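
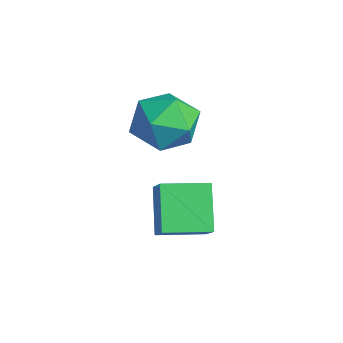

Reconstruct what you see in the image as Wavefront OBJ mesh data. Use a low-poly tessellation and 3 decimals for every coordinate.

v -1.039 -0.922 -0.719
v -0.271 -1.041 0.032
v -0.711 0.361 -0.85
v 0.057 0.241 -0.1
v -0.057 -1.281 -1.78
v 0.711 -1.401 -1.03
v 0.271 0.001 -1.912
v 1.039 -0.118 -1.161
v -0.993 0.121 0.764
v -0.526 -0.127 1.635
v -2.334 -0.713 1.245
v -1.867 -0.961 2.116
v -2.142 0.005 1.943
v -1.313 0.521 1.646
v -1.547 -1.361 1.234
v -0.718 -0.845 0.937
v -0.868 -1.043 1.926
v -1.236 -0.199 2.364
v -1.624 -0.641 0.516
v -1.992 0.203 0.954
f 2 4 1
f 5 2 1
f 1 4 3
f 3 5 1
f 2 8 4
f 6 2 5
f 6 8 2
f 4 8 3
f 7 5 3
f 3 8 7
f 7 6 5
f 8 6 7
f 9 20 14
f 9 14 10
f 9 10 16
f 9 16 19
f 9 19 20
f 10 14 18
f 14 20 13
f 20 19 11
f 19 16 15
f 16 10 17
f 12 18 13
f 12 13 11
f 12 11 15
f 12 15 17
f 12 17 18
f 13 18 14
f 11 13 20
f 15 11 19
f 17 15 16
f 18 17 10



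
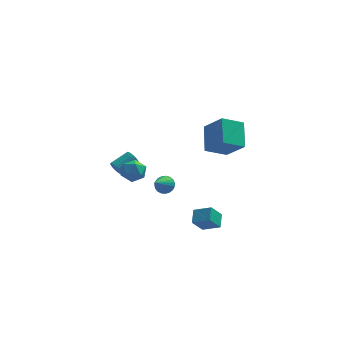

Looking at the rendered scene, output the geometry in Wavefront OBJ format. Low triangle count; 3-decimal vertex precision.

v -3.55 1.219 -0.471
v -2.688 1.24 -0.604
v -3.472 -0.16 -0.176
v -2.61 -0.139 -0.309
v -2.955 0.266 0.383
v -3.003 1.118 0.201
v -3.157 -0.038 -0.981
v -3.205 0.814 -1.163
v -2.445 0.463 -0.918
v -2.32 0.651 -0.075
v -3.84 0.429 -0.705
v -3.715 0.617 0.138
v 1.124 -1.31 2.658
v 2.154 -2.158 3.924
v 1.071 0.214 3.723
v 2.101 -0.634 4.989
v 2.399 -0.786 1.971
v 3.429 -1.634 3.237
v 2.346 0.738 3.036
v 3.376 -0.11 4.302
v -4.193 1.899 -1.138
v -3.897 1.799 -1.554
v -2.892 2.542 -1.018
v -3.187 2.641 -0.602
v -3.999 1.981 -1.614
v -2.994 2.723 -1.078
v -4.135 2.148 -1.591
v -3.129 2.89 -1.055
v -4.28 2.272 -1.49
v -3.275 3.014 -0.954
v -4.411 2.331 -1.328
v -3.405 3.073 -0.792
v -4.503 2.316 -1.133
v -3.498 3.058 -0.597
v -4.542 2.229 -0.939
v -3.537 2.971 -0.403
v -4.521 2.084 -0.78
v -3.515 2.827 -0.244
v -4.443 1.908 -0.682
v -3.437 2.65 -0.146
v -4.321 1.73 -0.663
v -3.316 2.472 -0.127
v -4.178 1.581 -0.727
v -3.172 2.323 -0.19
v -4.037 1.487 -0.861
v -3.031 2.23 -0.325
v -3.923 1.465 -1.043
v -2.917 2.207 -0.507
v -3.856 1.517 -1.242
v -2.85 2.259 -0.706
v -3.847 1.635 -1.423
v -2.841 2.378 -0.887
v 1.467 -1.28 -3.441
v 1.547 -0.379 -2.95
v 0.409 -0.911 -3.948
v 0.488 -0.01 -3.456
v 2.092 -0.81 -4.404
v 2.171 0.091 -3.912
v 1.033 -0.441 -4.91
v 1.113 0.46 -4.419
v -1.233 0.522 -1.596
v -0.917 0.793 -1.084
v -1.807 -0.602 -0.644
v -1.158 0.923 -1.077
v -1.413 0.983 -1.159
v -1.637 0.964 -1.317
v -1.79 0.868 -1.523
v -1.848 0.712 -1.742
v -1.799 0.523 -1.935
v -1.652 0.334 -2.07
v -1.433 0.178 -2.122
v -1.179 0.081 -2.084
v -0.935 0.06 -1.961
v -0.742 0.119 -1.775
v -0.634 0.248 -1.558
v -0.629 0.424 -1.347
v -0.729 0.617 -1.18
f 1 12 6
f 1 6 2
f 1 2 8
f 1 8 11
f 1 11 12
f 2 6 10
f 6 12 5
f 12 11 3
f 11 8 7
f 8 2 9
f 4 10 5
f 4 5 3
f 4 3 7
f 4 7 9
f 4 9 10
f 5 10 6
f 3 5 12
f 7 3 11
f 9 7 8
f 10 9 2
f 14 16 13
f 17 14 13
f 13 16 15
f 15 17 13
f 14 20 16
f 18 14 17
f 18 20 14
f 16 20 15
f 19 17 15
f 15 20 19
f 19 18 17
f 20 18 19
f 22 21 25
f 22 25 23
f 23 25 26
f 23 26 24
f 25 21 27
f 25 27 26
f 26 27 28
f 26 28 24
f 27 21 29
f 27 29 28
f 28 29 30
f 28 30 24
f 29 21 31
f 29 31 30
f 30 31 32
f 30 32 24
f 31 21 33
f 31 33 32
f 32 33 34
f 32 34 24
f 33 21 35
f 33 35 34
f 34 35 36
f 34 36 24
f 35 21 37
f 35 37 36
f 36 37 38
f 36 38 24
f 37 21 39
f 37 39 38
f 38 39 40
f 38 40 24
f 39 21 41
f 39 41 40
f 40 41 42
f 40 42 24
f 41 21 43
f 41 43 42
f 42 43 44
f 42 44 24
f 43 21 45
f 43 45 44
f 44 45 46
f 44 46 24
f 45 21 47
f 45 47 46
f 46 47 48
f 46 48 24
f 47 21 49
f 47 49 48
f 48 49 50
f 48 50 24
f 49 21 51
f 49 51 50
f 50 51 52
f 50 52 24
f 51 21 22
f 51 22 52
f 52 22 23
f 52 23 24
f 54 56 53
f 57 54 53
f 53 56 55
f 55 57 53
f 54 60 56
f 58 54 57
f 58 60 54
f 56 60 55
f 59 57 55
f 55 60 59
f 59 58 57
f 60 58 59
f 62 61 64
f 62 64 63
f 64 61 65
f 64 65 63
f 65 61 66
f 65 66 63
f 66 61 67
f 66 67 63
f 67 61 68
f 67 68 63
f 68 61 69
f 68 69 63
f 69 61 70
f 69 70 63
f 70 61 71
f 70 71 63
f 71 61 72
f 71 72 63
f 72 61 73
f 72 73 63
f 73 61 74
f 73 74 63
f 74 61 75
f 74 75 63
f 75 61 76
f 75 76 63
f 76 61 77
f 76 77 63
f 77 61 62
f 77 62 63



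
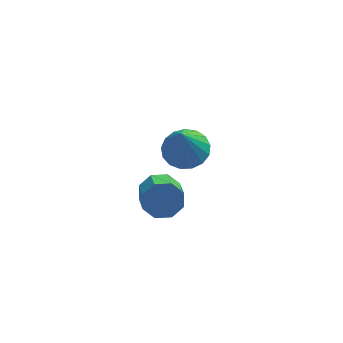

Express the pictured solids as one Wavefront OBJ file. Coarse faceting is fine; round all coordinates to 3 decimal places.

v 1.381 -2.629 -2.592
v 1.708 -2.987 -3.338
v 1.807 -4.029 -2.794
v 1.479 -3.671 -2.048
v 2.195 -2.731 -2.936
v 2.294 -3.774 -2.392
v 2.205 -2.415 -2.332
v 2.304 -3.458 -1.789
v 1.732 -2.225 -1.881
v 1.83 -3.267 -1.337
v 1.053 -2.271 -1.846
v 1.152 -3.313 -1.302
v 0.566 -2.526 -2.248
v 0.665 -3.569 -1.704
v 0.556 -2.842 -2.851
v 0.655 -3.885 -2.308
v 1.03 -3.033 -3.303
v 1.128 -4.075 -2.759
v 2.688 1.82 -4.608
v 3.736 1.862 -4.456
v 2.432 1.04 -2.632
v 3.572 2.316 -4.298
v 3.206 2.656 -4.211
v 2.721 2.804 -4.215
v 2.228 2.727 -4.309
v 1.841 2.443 -4.472
v 1.647 2.016 -4.665
v 1.693 1.544 -4.846
v 1.966 1.135 -4.972
v 2.404 0.884 -5.015
v 2.908 0.847 -4.964
v 3.361 1.033 -4.832
v 3.66 1.399 -4.649
f 2 1 5
f 2 5 3
f 3 5 6
f 3 6 4
f 5 1 7
f 5 7 6
f 6 7 8
f 6 8 4
f 7 1 9
f 7 9 8
f 8 9 10
f 8 10 4
f 9 1 11
f 9 11 10
f 10 11 12
f 10 12 4
f 11 1 13
f 11 13 12
f 12 13 14
f 12 14 4
f 13 1 15
f 13 15 14
f 14 15 16
f 14 16 4
f 15 1 17
f 15 17 16
f 16 17 18
f 16 18 4
f 17 1 2
f 17 2 18
f 18 2 3
f 18 3 4
f 20 19 22
f 20 22 21
f 22 19 23
f 22 23 21
f 23 19 24
f 23 24 21
f 24 19 25
f 24 25 21
f 25 19 26
f 25 26 21
f 26 19 27
f 26 27 21
f 27 19 28
f 27 28 21
f 28 19 29
f 28 29 21
f 29 19 30
f 29 30 21
f 30 19 31
f 30 31 21
f 31 19 32
f 31 32 21
f 32 19 33
f 32 33 21
f 33 19 20
f 33 20 21



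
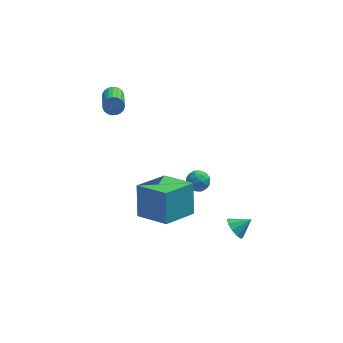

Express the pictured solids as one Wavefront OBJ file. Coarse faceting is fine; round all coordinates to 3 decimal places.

v -1.986 -3.878 0.057
v -1.964 -2.998 1.741
v -0.513 -2.597 -0.632
v -0.49 -1.718 1.052
v -0.61 -5.122 0.688
v -0.587 -4.243 2.372
v 0.864 -3.842 -0.001
v 0.886 -2.962 1.683
v -2.866 3.276 2.956
v -2.518 3.065 2.542
v -2.547 1.354 3.39
v -2.894 1.564 3.804
v -2.359 3.143 2.706
v -2.388 1.432 3.554
v -2.288 3.245 2.913
v -2.317 1.533 3.761
v -2.317 3.351 3.127
v -2.345 1.64 3.975
v -2.44 3.445 3.312
v -2.469 1.734 4.16
v -2.638 3.509 3.435
v -2.666 1.798 4.283
v -2.874 3.533 3.476
v -2.903 1.822 4.324
v -3.109 3.513 3.426
v -3.138 1.801 4.274
v -3.302 3.451 3.295
v -3.331 1.74 4.143
v -3.42 3.359 3.106
v -3.448 1.648 3.954
v -3.441 3.253 2.89
v -3.47 1.541 3.738
v -3.364 3.15 2.686
v -3.392 1.439 3.534
v -3.2 3.07 2.529
v -3.228 1.358 3.377
v -2.978 3.024 2.445
v -3.007 1.313 3.293
v -2.737 3.023 2.45
v -2.766 1.312 3.298
v 1.73 1.194 -2.215
v 2.075 0.613 -2.413
v 0.805 0.567 -1.987
v 1.15 -0.014 -2.185
v 1.337 0.322 -1.595
v 1.908 0.709 -1.736
v 0.972 0.471 -2.664
v 1.543 0.858 -2.805
v 1.606 0.166 -2.691
v 1.832 0.074 -2.03
v 1.048 1.106 -2.37
v 1.274 1.014 -1.709
v 1.983 0.958 -2.334
v 0.897 0.222 -2.066
v 1.006 0.419 -1.719
v 1.209 0.077 -1.836
v 1.885 1.015 -1.936
v 2.088 0.673 -2.052
v 1.654 0.502 -1.571
v 0.792 0.507 -2.348
v 0.995 0.165 -2.464
v 1.671 1.103 -2.564
v 1.874 0.761 -2.681
v 1.226 0.678 -2.829
v 1.911 0.354 -2.614
v 1.368 -0.014 -2.48
v 1.263 0.271 -2.762
v 1.598 0.498 -2.845
v 2.043 0.3 -2.226
v 1.5 -0.068 -2.092
v 1.61 0.129 -1.745
v 1.945 0.357 -1.827
v 1.768 0.037 -2.389
v 1.38 1.248 -2.308
v 0.837 0.88 -2.174
v 0.935 0.823 -2.573
v 1.27 1.051 -2.655
v 1.512 1.194 -1.92
v 0.969 0.826 -1.786
v 1.282 0.682 -1.555
v 1.617 0.909 -1.638
v 1.112 1.143 -2.011
v 2.962 -3.867 -1.523
v 3.345 -4.174 -2.008
v 3.818 -3.693 -0.957
v 3.322 -3.758 -2.101
v 3.162 -3.384 -1.973
v 2.925 -3.194 -1.673
v 2.703 -3.262 -1.316
v 2.579 -3.56 -1.037
v 2.602 -3.975 -0.944
v 2.762 -4.349 -1.072
v 2.999 -4.539 -1.372
v 3.221 -4.472 -1.729
f 2 4 1
f 5 2 1
f 1 4 3
f 3 5 1
f 2 8 4
f 6 2 5
f 6 8 2
f 4 8 3
f 7 5 3
f 3 8 7
f 7 6 5
f 8 6 7
f 10 9 13
f 10 13 11
f 11 13 14
f 11 14 12
f 13 9 15
f 13 15 14
f 14 15 16
f 14 16 12
f 15 9 17
f 15 17 16
f 16 17 18
f 16 18 12
f 17 9 19
f 17 19 18
f 18 19 20
f 18 20 12
f 19 9 21
f 19 21 20
f 20 21 22
f 20 22 12
f 21 9 23
f 21 23 22
f 22 23 24
f 22 24 12
f 23 9 25
f 23 25 24
f 24 25 26
f 24 26 12
f 25 9 27
f 25 27 26
f 26 27 28
f 26 28 12
f 27 9 29
f 27 29 28
f 28 29 30
f 28 30 12
f 29 9 31
f 29 31 30
f 30 31 32
f 30 32 12
f 31 9 33
f 31 33 32
f 32 33 34
f 32 34 12
f 33 9 35
f 33 35 34
f 34 35 36
f 34 36 12
f 35 9 37
f 35 37 36
f 36 37 38
f 36 38 12
f 37 9 39
f 37 39 38
f 38 39 40
f 38 40 12
f 39 9 10
f 39 10 40
f 40 10 11
f 40 11 12
f 41 78 57
f 78 52 81
f 57 81 46
f 78 81 57
f 41 57 53
f 57 46 58
f 53 58 42
f 57 58 53
f 41 53 62
f 53 42 63
f 62 63 48
f 53 63 62
f 41 62 74
f 62 48 77
f 74 77 51
f 62 77 74
f 41 74 78
f 74 51 82
f 78 82 52
f 74 82 78
f 42 58 69
f 58 46 72
f 69 72 50
f 58 72 69
f 46 81 59
f 81 52 80
f 59 80 45
f 81 80 59
f 52 82 79
f 82 51 75
f 79 75 43
f 82 75 79
f 51 77 76
f 77 48 64
f 76 64 47
f 77 64 76
f 48 63 68
f 63 42 65
f 68 65 49
f 63 65 68
f 44 70 56
f 70 50 71
f 56 71 45
f 70 71 56
f 44 56 54
f 56 45 55
f 54 55 43
f 56 55 54
f 44 54 61
f 54 43 60
f 61 60 47
f 54 60 61
f 44 61 66
f 61 47 67
f 66 67 49
f 61 67 66
f 44 66 70
f 66 49 73
f 70 73 50
f 66 73 70
f 45 71 59
f 71 50 72
f 59 72 46
f 71 72 59
f 43 55 79
f 55 45 80
f 79 80 52
f 55 80 79
f 47 60 76
f 60 43 75
f 76 75 51
f 60 75 76
f 49 67 68
f 67 47 64
f 68 64 48
f 67 64 68
f 50 73 69
f 73 49 65
f 69 65 42
f 73 65 69
f 84 83 86
f 84 86 85
f 86 83 87
f 86 87 85
f 87 83 88
f 87 88 85
f 88 83 89
f 88 89 85
f 89 83 90
f 89 90 85
f 90 83 91
f 90 91 85
f 91 83 92
f 91 92 85
f 92 83 93
f 92 93 85
f 93 83 94
f 93 94 85
f 94 83 84
f 94 84 85



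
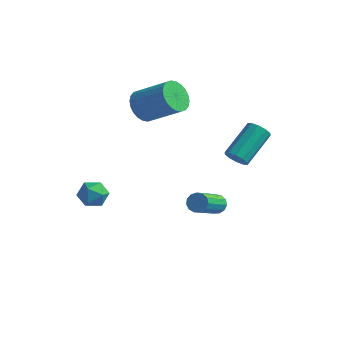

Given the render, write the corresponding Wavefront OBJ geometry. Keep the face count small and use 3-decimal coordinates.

v 2.476 -0.447 0.712
v 2.982 -0.71 1.003
v 3.21 1.005 2.158
v 2.704 1.267 1.868
v 3.112 -0.514 0.685
v 3.34 1.201 1.84
v 2.999 -0.292 0.378
v 3.227 1.423 1.533
v 2.686 -0.129 0.199
v 2.914 1.586 1.354
v 2.293 -0.088 0.215
v 2.521 1.627 1.37
v 1.97 -0.185 0.422
v 2.198 1.53 1.577
v 1.84 -0.381 0.74
v 2.068 1.334 1.895
v 1.953 -0.603 1.047
v 2.181 1.112 2.202
v 2.266 -0.766 1.226
v 2.494 0.949 2.381
v 2.659 -0.807 1.21
v 2.887 0.908 2.365
v -3.741 1.24 1.342
v -3.201 1.224 0.536
v -1.439 1.443 1.713
v -1.979 1.46 2.518
v -3.27 1.594 0.571
v -1.508 1.813 1.747
v -3.411 1.911 0.723
v -1.649 2.13 1.9
v -3.602 2.125 0.969
v -1.841 2.345 2.146
v -3.815 2.205 1.272
v -2.053 2.424 2.449
v -4.016 2.138 1.586
v -2.254 2.357 2.762
v -4.175 1.934 1.862
v -2.413 2.154 3.039
v -4.268 1.625 2.059
v -2.506 1.844 3.236
v -4.281 1.257 2.147
v -2.519 1.476 3.324
v -4.212 0.887 2.113
v -2.45 1.106 3.289
v -4.071 0.57 1.96
v -2.309 0.789 3.137
v -3.879 0.355 1.714
v -2.118 0.575 2.891
v -3.667 0.276 1.411
v -1.905 0.495 2.588
v -3.466 0.343 1.098
v -1.704 0.562 2.274
v -3.307 0.546 0.821
v -1.545 0.766 1.998
v -3.214 0.856 0.624
v -1.452 1.075 1.801
v 0.551 1.035 -4.088
v 0.9 0.781 -4.476
v 0.937 -1.028 -3.26
v 0.589 -0.775 -2.872
v 1.095 0.93 -4.26
v 1.133 -0.879 -3.045
v 1.118 1.112 -3.99
v 1.155 -0.697 -2.774
v 0.96 1.27 -3.751
v 0.998 -0.539 -2.535
v 0.673 1.353 -3.619
v 0.711 -0.456 -2.403
v 0.347 1.334 -3.635
v 0.385 -0.475 -2.419
v 0.086 1.221 -3.796
v 0.124 -0.588 -2.58
v -0.027 1.049 -4.049
v 0.01 -0.76 -2.833
v 0.043 0.872 -4.315
v 0.08 -0.937 -3.099
v 0.274 0.746 -4.508
v 0.312 -1.063 -3.292
v 0.594 0.712 -4.568
v 0.631 -1.097 -3.353
v -3.662 -2.862 -1.99
v -3.217 -3.243 -1.4
v -3.623 -3.977 -2.74
v -3.178 -4.358 -2.15
v -3.975 -4.169 -2.013
v -4 -3.48 -1.549
v -2.84 -3.74 -2.591
v -2.865 -3.051 -2.127
v -2.71 -3.786 -1.772
v -3.411 -4.051 -1.414
v -3.429 -3.169 -2.726
v -4.13 -3.434 -2.368
f 2 1 5
f 2 5 3
f 3 5 6
f 3 6 4
f 5 1 7
f 5 7 6
f 6 7 8
f 6 8 4
f 7 1 9
f 7 9 8
f 8 9 10
f 8 10 4
f 9 1 11
f 9 11 10
f 10 11 12
f 10 12 4
f 11 1 13
f 11 13 12
f 12 13 14
f 12 14 4
f 13 1 15
f 13 15 14
f 14 15 16
f 14 16 4
f 15 1 17
f 15 17 16
f 16 17 18
f 16 18 4
f 17 1 19
f 17 19 18
f 18 19 20
f 18 20 4
f 19 1 21
f 19 21 20
f 20 21 22
f 20 22 4
f 21 1 2
f 21 2 22
f 22 2 3
f 22 3 4
f 24 23 27
f 24 27 25
f 25 27 28
f 25 28 26
f 27 23 29
f 27 29 28
f 28 29 30
f 28 30 26
f 29 23 31
f 29 31 30
f 30 31 32
f 30 32 26
f 31 23 33
f 31 33 32
f 32 33 34
f 32 34 26
f 33 23 35
f 33 35 34
f 34 35 36
f 34 36 26
f 35 23 37
f 35 37 36
f 36 37 38
f 36 38 26
f 37 23 39
f 37 39 38
f 38 39 40
f 38 40 26
f 39 23 41
f 39 41 40
f 40 41 42
f 40 42 26
f 41 23 43
f 41 43 42
f 42 43 44
f 42 44 26
f 43 23 45
f 43 45 44
f 44 45 46
f 44 46 26
f 45 23 47
f 45 47 46
f 46 47 48
f 46 48 26
f 47 23 49
f 47 49 48
f 48 49 50
f 48 50 26
f 49 23 51
f 49 51 50
f 50 51 52
f 50 52 26
f 51 23 53
f 51 53 52
f 52 53 54
f 52 54 26
f 53 23 55
f 53 55 54
f 54 55 56
f 54 56 26
f 55 23 24
f 55 24 56
f 56 24 25
f 56 25 26
f 58 57 61
f 58 61 59
f 59 61 62
f 59 62 60
f 61 57 63
f 61 63 62
f 62 63 64
f 62 64 60
f 63 57 65
f 63 65 64
f 64 65 66
f 64 66 60
f 65 57 67
f 65 67 66
f 66 67 68
f 66 68 60
f 67 57 69
f 67 69 68
f 68 69 70
f 68 70 60
f 69 57 71
f 69 71 70
f 70 71 72
f 70 72 60
f 71 57 73
f 71 73 72
f 72 73 74
f 72 74 60
f 73 57 75
f 73 75 74
f 74 75 76
f 74 76 60
f 75 57 77
f 75 77 76
f 76 77 78
f 76 78 60
f 77 57 79
f 77 79 78
f 78 79 80
f 78 80 60
f 79 57 58
f 79 58 80
f 80 58 59
f 80 59 60
f 81 92 86
f 81 86 82
f 81 82 88
f 81 88 91
f 81 91 92
f 82 86 90
f 86 92 85
f 92 91 83
f 91 88 87
f 88 82 89
f 84 90 85
f 84 85 83
f 84 83 87
f 84 87 89
f 84 89 90
f 85 90 86
f 83 85 92
f 87 83 91
f 89 87 88
f 90 89 82



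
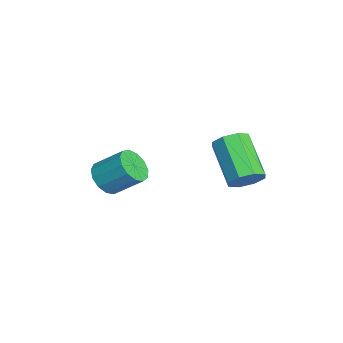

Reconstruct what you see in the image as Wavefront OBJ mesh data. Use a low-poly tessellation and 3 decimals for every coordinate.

v 3.955 2.344 -1.295
v 4.349 2.055 -0.881
v 3.019 1.688 0.129
v 2.625 1.976 -0.285
v 4.291 2.532 -0.784
v 2.961 2.165 0.226
v 4.037 2.898 -0.986
v 2.707 2.531 0.024
v 3.734 2.94 -1.369
v 2.404 2.573 -0.359
v 3.561 2.632 -1.709
v 2.231 2.265 -0.699
v 3.619 2.155 -1.806
v 2.289 1.788 -0.796
v 3.873 1.789 -1.604
v 2.543 1.422 -0.594
v 4.176 1.747 -1.221
v 2.846 1.38 -0.211
v 1.036 -1.861 -2.879
v 1.676 -2.118 -2.844
v 2.003 -1.196 -2.066
v 1.364 -0.939 -2.101
v 1.675 -1.867 -3.141
v 2.002 -0.945 -2.363
v 1.471 -1.614 -3.355
v 1.798 -0.692 -2.577
v 1.129 -1.44 -3.417
v 1.457 -0.518 -2.639
v 0.758 -1.399 -3.309
v 1.085 -0.477 -2.531
v 0.475 -1.505 -3.065
v 0.803 -0.583 -2.287
v 0.37 -1.724 -2.761
v 0.698 -0.802 -1.983
v 0.477 -1.987 -2.495
v 0.805 -1.065 -1.717
v 0.761 -2.209 -2.351
v 1.089 -1.287 -1.573
v 1.133 -2.321 -2.374
v 1.46 -1.399 -1.596
v 1.474 -2.287 -2.558
v 1.801 -1.365 -1.78
f 2 1 5
f 2 5 3
f 3 5 6
f 3 6 4
f 5 1 7
f 5 7 6
f 6 7 8
f 6 8 4
f 7 1 9
f 7 9 8
f 8 9 10
f 8 10 4
f 9 1 11
f 9 11 10
f 10 11 12
f 10 12 4
f 11 1 13
f 11 13 12
f 12 13 14
f 12 14 4
f 13 1 15
f 13 15 14
f 14 15 16
f 14 16 4
f 15 1 17
f 15 17 16
f 16 17 18
f 16 18 4
f 17 1 2
f 17 2 18
f 18 2 3
f 18 3 4
f 20 19 23
f 20 23 21
f 21 23 24
f 21 24 22
f 23 19 25
f 23 25 24
f 24 25 26
f 24 26 22
f 25 19 27
f 25 27 26
f 26 27 28
f 26 28 22
f 27 19 29
f 27 29 28
f 28 29 30
f 28 30 22
f 29 19 31
f 29 31 30
f 30 31 32
f 30 32 22
f 31 19 33
f 31 33 32
f 32 33 34
f 32 34 22
f 33 19 35
f 33 35 34
f 34 35 36
f 34 36 22
f 35 19 37
f 35 37 36
f 36 37 38
f 36 38 22
f 37 19 39
f 37 39 38
f 38 39 40
f 38 40 22
f 39 19 41
f 39 41 40
f 40 41 42
f 40 42 22
f 41 19 20
f 41 20 42
f 42 20 21
f 42 21 22



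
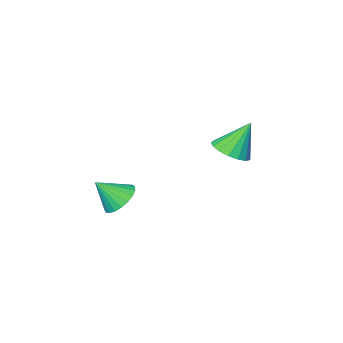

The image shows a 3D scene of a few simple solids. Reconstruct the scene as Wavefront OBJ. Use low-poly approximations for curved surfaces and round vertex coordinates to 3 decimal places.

v -3.499 0.022 -0.902
v -2.554 0.397 -0.483
v -4.441 0.358 0.922
v -2.783 0.828 -0.681
v -3.177 1.073 -0.929
v -3.644 1.078 -1.172
v -4.078 0.841 -1.352
v -4.38 0.416 -1.43
v -4.479 -0.099 -1.386
v -4.354 -0.586 -1.232
v -4.033 -0.934 -1.002
v -3.59 -1.064 -0.749
v -3.126 -0.944 -0.531
v -2.747 -0.603 -0.398
v -2.54 -0.119 -0.381
v 2.546 -0.476 -2.618
v 3.332 -0.483 -3.298
v 3.574 -1.024 -1.422
v 3.357 -0.083 -3.136
v 3.242 0.25 -2.884
v 3.006 0.456 -2.586
v 2.691 0.502 -2.294
v 2.35 0.379 -2.057
v 2.044 0.107 -1.918
v 1.824 -0.264 -1.899
v 1.729 -0.673 -2.005
v 1.775 -1.047 -2.217
v 1.954 -1.323 -2.498
v 2.236 -1.452 -2.799
v 2.571 -1.412 -3.07
v 2.902 -1.21 -3.262
v 3.171 -0.882 -3.343
f 2 1 4
f 2 4 3
f 4 1 5
f 4 5 3
f 5 1 6
f 5 6 3
f 6 1 7
f 6 7 3
f 7 1 8
f 7 8 3
f 8 1 9
f 8 9 3
f 9 1 10
f 9 10 3
f 10 1 11
f 10 11 3
f 11 1 12
f 11 12 3
f 12 1 13
f 12 13 3
f 13 1 14
f 13 14 3
f 14 1 15
f 14 15 3
f 15 1 2
f 15 2 3
f 17 16 19
f 17 19 18
f 19 16 20
f 19 20 18
f 20 16 21
f 20 21 18
f 21 16 22
f 21 22 18
f 22 16 23
f 22 23 18
f 23 16 24
f 23 24 18
f 24 16 25
f 24 25 18
f 25 16 26
f 25 26 18
f 26 16 27
f 26 27 18
f 27 16 28
f 27 28 18
f 28 16 29
f 28 29 18
f 29 16 30
f 29 30 18
f 30 16 31
f 30 31 18
f 31 16 32
f 31 32 18
f 32 16 17
f 32 17 18



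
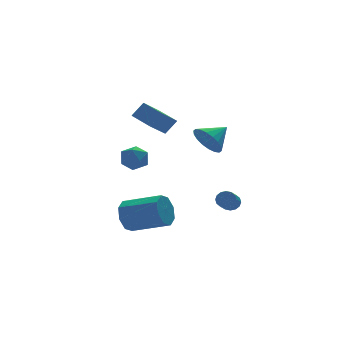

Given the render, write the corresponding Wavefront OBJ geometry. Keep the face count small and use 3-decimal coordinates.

v -0.05 -2.376 2.76
v 0.391 -2.705 2.048
v 1.09 -2.144 3.36
v 0.358 -2.316 1.96
v 0.245 -1.938 2.031
v 0.073 -1.647 2.245
v -0.124 -1.501 2.562
v -0.306 -1.527 2.918
v -0.437 -1.722 3.242
v -0.492 -2.046 3.471
v -0.459 -2.436 3.559
v -0.346 -2.813 3.489
v -0.173 -3.104 3.274
v 0.023 -3.251 2.957
v 0.205 -3.224 2.601
v 0.336 -3.029 2.277
v 3.376 1.581 -3.407
v 3.704 1.626 -2.993
v 3.073 0.964 -2.42
v 2.744 0.919 -2.833
v 3.522 1.828 -2.961
v 2.89 1.166 -2.388
v 3.3 1.964 -3.048
v 2.668 1.302 -2.475
v 3.099 1.997 -3.231
v 2.467 1.335 -2.658
v 2.972 1.919 -3.462
v 2.34 1.257 -2.888
v 2.953 1.751 -3.677
v 2.321 1.089 -3.104
v 3.047 1.536 -3.82
v 2.416 0.874 -3.247
v 3.23 1.334 -3.852
v 2.598 0.672 -3.279
v 3.452 1.198 -3.765
v 2.82 0.536 -3.192
v 3.653 1.165 -3.582
v 3.021 0.503 -3.009
v 3.78 1.243 -3.352
v 3.148 0.581 -2.778
v 3.799 1.411 -3.136
v 3.167 0.749 -2.563
v -1.159 1.331 2.632
v -0.544 1.293 3.381
v -1.563 2.493 3.021
v -0.948 2.455 3.77
v 0.008 2.045 1.71
v 0.623 2.007 2.459
v -0.396 3.207 2.099
v 0.219 3.169 2.848
v -3.249 -0.495 -2.187
v -2.705 -0.316 -2.907
v -1.387 -1.686 -2.253
v -1.931 -1.865 -1.533
v -2.559 0.09 -2.352
v -1.241 -1.279 -1.697
v -2.817 0.154 -1.699
v -1.499 -1.216 -1.045
v -3.328 -0.163 -1.333
v -2.01 -1.532 -0.678
v -3.793 -0.674 -1.467
v -2.475 -2.044 -0.813
v -3.939 -1.081 -2.023
v -2.621 -2.45 -1.368
v -3.681 -1.144 -2.675
v -2.363 -2.514 -2.021
v -3.17 -0.828 -3.042
v -1.852 -2.197 -2.387
v -0.44 4.363 0.129
v 0.012 4.244 -0.545
v -1.452 3.716 -0.435
v -1 3.597 -1.109
v -0.808 3.209 -0.412
v -0.183 3.609 -0.064
v -1.257 4.351 -0.916
v -0.632 4.751 -0.568
v -0.493 4.236 -1.191
v -0.215 3.53 -0.879
v -1.225 4.43 -0.101
v -0.947 3.724 0.211
f 2 1 4
f 2 4 3
f 4 1 5
f 4 5 3
f 5 1 6
f 5 6 3
f 6 1 7
f 6 7 3
f 7 1 8
f 7 8 3
f 8 1 9
f 8 9 3
f 9 1 10
f 9 10 3
f 10 1 11
f 10 11 3
f 11 1 12
f 11 12 3
f 12 1 13
f 12 13 3
f 13 1 14
f 13 14 3
f 14 1 15
f 14 15 3
f 15 1 16
f 15 16 3
f 16 1 2
f 16 2 3
f 18 17 21
f 18 21 19
f 19 21 22
f 19 22 20
f 21 17 23
f 21 23 22
f 22 23 24
f 22 24 20
f 23 17 25
f 23 25 24
f 24 25 26
f 24 26 20
f 25 17 27
f 25 27 26
f 26 27 28
f 26 28 20
f 27 17 29
f 27 29 28
f 28 29 30
f 28 30 20
f 29 17 31
f 29 31 30
f 30 31 32
f 30 32 20
f 31 17 33
f 31 33 32
f 32 33 34
f 32 34 20
f 33 17 35
f 33 35 34
f 34 35 36
f 34 36 20
f 35 17 37
f 35 37 36
f 36 37 38
f 36 38 20
f 37 17 39
f 37 39 38
f 38 39 40
f 38 40 20
f 39 17 41
f 39 41 40
f 40 41 42
f 40 42 20
f 41 17 18
f 41 18 42
f 42 18 19
f 42 19 20
f 44 46 43
f 47 44 43
f 43 46 45
f 45 47 43
f 44 50 46
f 48 44 47
f 48 50 44
f 46 50 45
f 49 47 45
f 45 50 49
f 49 48 47
f 50 48 49
f 52 51 55
f 52 55 53
f 53 55 56
f 53 56 54
f 55 51 57
f 55 57 56
f 56 57 58
f 56 58 54
f 57 51 59
f 57 59 58
f 58 59 60
f 58 60 54
f 59 51 61
f 59 61 60
f 60 61 62
f 60 62 54
f 61 51 63
f 61 63 62
f 62 63 64
f 62 64 54
f 63 51 65
f 63 65 64
f 64 65 66
f 64 66 54
f 65 51 67
f 65 67 66
f 66 67 68
f 66 68 54
f 67 51 52
f 67 52 68
f 68 52 53
f 68 53 54
f 69 80 74
f 69 74 70
f 69 70 76
f 69 76 79
f 69 79 80
f 70 74 78
f 74 80 73
f 80 79 71
f 79 76 75
f 76 70 77
f 72 78 73
f 72 73 71
f 72 71 75
f 72 75 77
f 72 77 78
f 73 78 74
f 71 73 80
f 75 71 79
f 77 75 76
f 78 77 70



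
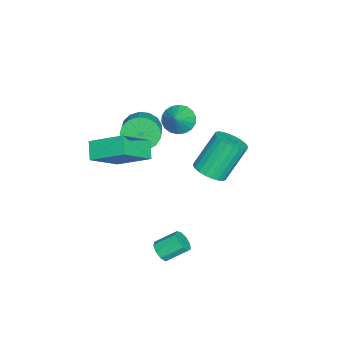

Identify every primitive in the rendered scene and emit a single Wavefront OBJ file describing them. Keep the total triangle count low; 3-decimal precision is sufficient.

v 2.891 -2.544 3.949
v 3.075 -0.869 4.868
v 1.483 -1.685 2.665
v 1.667 -0.01 3.584
v 3.653 -2.27 3.296
v 3.837 -0.595 4.215
v 2.245 -1.411 2.012
v 2.429 0.264 2.931
v -2.634 0.201 1.718
v -2.102 -0.074 1.115
v -1.646 0.259 2.562
v -2.09 0.302 1.074
v -2.185 0.658 1.16
v -2.369 0.923 1.357
v -2.606 1.045 1.626
v -2.848 1 1.913
v -3.048 0.796 2.162
v -3.166 0.475 2.322
v -3.178 0.099 2.363
v -3.083 -0.257 2.277
v -2.899 -0.522 2.079
v -2.662 -0.644 1.811
v -2.42 -0.599 1.524
v -2.22 -0.395 1.275
v -2.62 -1.645 0.67
v -2.131 -2.104 -0.058
v -0.83 -1.794 0.622
v -1.32 -1.335 1.35
v -2.16 -1.655 -0.206
v -0.859 -1.345 0.473
v -2.295 -1.204 -0.154
v -0.994 -0.894 0.525
v -2.505 -0.854 0.087
v -1.204 -0.543 0.766
v -2.74 -0.685 0.462
v -1.44 -0.375 1.141
v -2.949 -0.736 0.884
v -1.648 -0.426 1.563
v -3.082 -0.995 1.258
v -1.781 -0.685 1.937
v -3.11 -1.404 1.497
v -1.809 -1.093 2.176
v -3.025 -1.867 1.546
v -1.724 -1.557 2.226
v -2.848 -2.28 1.395
v -1.547 -1.97 2.075
v -2.618 -2.547 1.078
v -1.317 -2.237 1.758
v -2.389 -2.608 0.668
v -1.089 -2.298 1.347
v -2.213 -2.448 0.258
v -0.913 -2.138 0.937
v 4.052 1.147 -2.242
v 4.48 1.481 -2.496
v 4.156 2.447 -1.773
v 3.728 2.113 -1.518
v 4.129 1.52 -2.705
v 3.805 2.486 -1.982
v 3.742 1.384 -2.698
v 3.418 2.35 -1.974
v 3.5 1.137 -2.476
v 3.176 2.103 -1.753
v 3.516 0.895 -2.146
v 3.192 1.861 -1.422
v 3.783 0.77 -1.86
v 3.459 1.737 -1.136
v 4.176 0.822 -1.753
v 3.852 1.788 -1.029
v 4.511 1.026 -1.875
v 4.187 1.992 -1.151
v 4.631 1.286 -2.168
v 4.307 2.252 -1.444
v 2.31 2.956 2.508
v 2.968 3.49 2.57
v 2.149 4.298 4.314
v 1.49 3.764 4.252
v 2.757 3.669 2.387
v 1.938 4.477 4.132
v 2.477 3.739 2.223
v 1.658 4.547 3.968
v 2.172 3.691 2.103
v 1.353 4.499 3.848
v 1.888 3.53 2.044
v 1.069 4.338 3.788
v 1.668 3.282 2.055
v 0.849 4.09 3.8
v 1.546 2.984 2.136
v 0.727 3.793 3.881
v 1.54 2.683 2.273
v 0.721 3.491 4.018
v 1.651 2.422 2.446
v 0.832 3.23 4.19
v 1.862 2.243 2.628
v 1.043 3.051 4.373
v 2.142 2.173 2.792
v 1.323 2.981 4.537
v 2.447 2.221 2.912
v 1.628 3.029 4.657
v 2.731 2.382 2.972
v 1.912 3.19 4.716
v 2.951 2.63 2.96
v 2.132 3.438 4.705
v 3.073 2.927 2.879
v 2.254 3.736 4.624
v 3.079 3.229 2.742
v 2.26 4.037 4.487
f 2 4 1
f 5 2 1
f 1 4 3
f 3 5 1
f 2 8 4
f 6 2 5
f 6 8 2
f 4 8 3
f 7 5 3
f 3 8 7
f 7 6 5
f 8 6 7
f 10 9 12
f 10 12 11
f 12 9 13
f 12 13 11
f 13 9 14
f 13 14 11
f 14 9 15
f 14 15 11
f 15 9 16
f 15 16 11
f 16 9 17
f 16 17 11
f 17 9 18
f 17 18 11
f 18 9 19
f 18 19 11
f 19 9 20
f 19 20 11
f 20 9 21
f 20 21 11
f 21 9 22
f 21 22 11
f 22 9 23
f 22 23 11
f 23 9 24
f 23 24 11
f 24 9 10
f 24 10 11
f 26 25 29
f 26 29 27
f 27 29 30
f 27 30 28
f 29 25 31
f 29 31 30
f 30 31 32
f 30 32 28
f 31 25 33
f 31 33 32
f 32 33 34
f 32 34 28
f 33 25 35
f 33 35 34
f 34 35 36
f 34 36 28
f 35 25 37
f 35 37 36
f 36 37 38
f 36 38 28
f 37 25 39
f 37 39 38
f 38 39 40
f 38 40 28
f 39 25 41
f 39 41 40
f 40 41 42
f 40 42 28
f 41 25 43
f 41 43 42
f 42 43 44
f 42 44 28
f 43 25 45
f 43 45 44
f 44 45 46
f 44 46 28
f 45 25 47
f 45 47 46
f 46 47 48
f 46 48 28
f 47 25 49
f 47 49 48
f 48 49 50
f 48 50 28
f 49 25 51
f 49 51 50
f 50 51 52
f 50 52 28
f 51 25 26
f 51 26 52
f 52 26 27
f 52 27 28
f 54 53 57
f 54 57 55
f 55 57 58
f 55 58 56
f 57 53 59
f 57 59 58
f 58 59 60
f 58 60 56
f 59 53 61
f 59 61 60
f 60 61 62
f 60 62 56
f 61 53 63
f 61 63 62
f 62 63 64
f 62 64 56
f 63 53 65
f 63 65 64
f 64 65 66
f 64 66 56
f 65 53 67
f 65 67 66
f 66 67 68
f 66 68 56
f 67 53 69
f 67 69 68
f 68 69 70
f 68 70 56
f 69 53 71
f 69 71 70
f 70 71 72
f 70 72 56
f 71 53 54
f 71 54 72
f 72 54 55
f 72 55 56
f 74 73 77
f 74 77 75
f 75 77 78
f 75 78 76
f 77 73 79
f 77 79 78
f 78 79 80
f 78 80 76
f 79 73 81
f 79 81 80
f 80 81 82
f 80 82 76
f 81 73 83
f 81 83 82
f 82 83 84
f 82 84 76
f 83 73 85
f 83 85 84
f 84 85 86
f 84 86 76
f 85 73 87
f 85 87 86
f 86 87 88
f 86 88 76
f 87 73 89
f 87 89 88
f 88 89 90
f 88 90 76
f 89 73 91
f 89 91 90
f 90 91 92
f 90 92 76
f 91 73 93
f 91 93 92
f 92 93 94
f 92 94 76
f 93 73 95
f 93 95 94
f 94 95 96
f 94 96 76
f 95 73 97
f 95 97 96
f 96 97 98
f 96 98 76
f 97 73 99
f 97 99 98
f 98 99 100
f 98 100 76
f 99 73 101
f 99 101 100
f 100 101 102
f 100 102 76
f 101 73 103
f 101 103 102
f 102 103 104
f 102 104 76
f 103 73 105
f 103 105 104
f 104 105 106
f 104 106 76
f 105 73 74
f 105 74 106
f 106 74 75
f 106 75 76



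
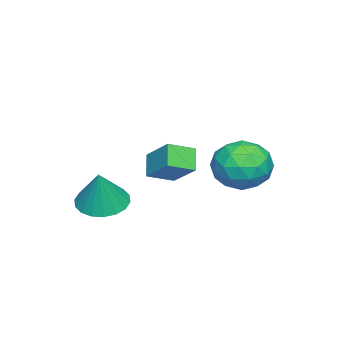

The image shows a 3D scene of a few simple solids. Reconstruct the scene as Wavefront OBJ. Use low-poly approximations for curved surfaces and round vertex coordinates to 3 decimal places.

v -1.708 1.543 -0.448
v -0.738 2.199 -0.703
v -0.582 0.201 0.383
v 0.388 0.857 0.128
v -0.397 1.241 0.948
v -1.093 2.071 0.435
v -0.227 0.329 -0.755
v -0.923 1.159 -1.268
v 0.177 1.449 -0.892
v 0.072 2.013 0.16
v -1.392 0.387 -0.48
v -1.497 0.951 0.572
v -1.322 1.989 -0.649
v 0.002 0.411 0.329
v -0.459 0.637 0.811
v 0.111 1.023 0.661
v -1.531 1.913 0.02
v -0.961 2.299 -0.129
v -0.76 1.736 0.841
v -0.359 0.101 -0.191
v 0.211 0.487 -0.34
v -1.431 1.377 -0.981
v -0.861 1.763 -1.131
v -0.56 0.664 -1.161
v -0.214 1.934 -0.91
v 0.448 1.145 -0.421
v 0.087 0.835 -0.94
v -0.322 1.322 -1.242
v -0.276 2.265 -0.291
v 0.387 1.476 0.198
v -0.075 1.702 0.68
v -0.484 2.19 0.378
v 0.263 1.824 -0.402
v -1.707 0.924 -0.518
v -1.044 0.135 -0.029
v -0.836 0.21 -0.698
v -1.245 0.698 -1
v -1.768 1.255 0.101
v -1.106 0.466 0.59
v -0.998 1.078 0.922
v -1.407 1.565 0.62
v -1.583 0.576 0.082
v 2.163 -1.335 0.05
v 1.485 -1.592 0.782
v 1.455 -0.573 -0.338
v 0.777 -0.83 0.393
v 2.763 -0.31 0.967
v 2.085 -0.567 1.698
v 2.055 0.452 0.578
v 1.377 0.195 1.31
v 3.038 -2.627 -0.99
v 3.597 -1.873 -1.274
v 3.642 -2.493 0.55
v 3.228 -1.678 -1.147
v 2.822 -1.671 -0.988
v 2.458 -1.853 -0.83
v 2.21 -2.188 -0.704
v 2.125 -2.61 -0.634
v 2.222 -3.036 -0.635
v 2.48 -3.38 -0.706
v 2.848 -3.575 -0.834
v 3.254 -3.582 -0.993
v 3.618 -3.4 -1.151
v 3.866 -3.065 -1.277
v 3.951 -2.643 -1.347
v 3.855 -2.217 -1.346
f 1 38 17
f 38 12 41
f 17 41 6
f 38 41 17
f 1 17 13
f 17 6 18
f 13 18 2
f 17 18 13
f 1 13 22
f 13 2 23
f 22 23 8
f 13 23 22
f 1 22 34
f 22 8 37
f 34 37 11
f 22 37 34
f 1 34 38
f 34 11 42
f 38 42 12
f 34 42 38
f 2 18 29
f 18 6 32
f 29 32 10
f 18 32 29
f 6 41 19
f 41 12 40
f 19 40 5
f 41 40 19
f 12 42 39
f 42 11 35
f 39 35 3
f 42 35 39
f 11 37 36
f 37 8 24
f 36 24 7
f 37 24 36
f 8 23 28
f 23 2 25
f 28 25 9
f 23 25 28
f 4 30 16
f 30 10 31
f 16 31 5
f 30 31 16
f 4 16 14
f 16 5 15
f 14 15 3
f 16 15 14
f 4 14 21
f 14 3 20
f 21 20 7
f 14 20 21
f 4 21 26
f 21 7 27
f 26 27 9
f 21 27 26
f 4 26 30
f 26 9 33
f 30 33 10
f 26 33 30
f 5 31 19
f 31 10 32
f 19 32 6
f 31 32 19
f 3 15 39
f 15 5 40
f 39 40 12
f 15 40 39
f 7 20 36
f 20 3 35
f 36 35 11
f 20 35 36
f 9 27 28
f 27 7 24
f 28 24 8
f 27 24 28
f 10 33 29
f 33 9 25
f 29 25 2
f 33 25 29
f 44 46 43
f 47 44 43
f 43 46 45
f 45 47 43
f 44 50 46
f 48 44 47
f 48 50 44
f 46 50 45
f 49 47 45
f 45 50 49
f 49 48 47
f 50 48 49
f 52 51 54
f 52 54 53
f 54 51 55
f 54 55 53
f 55 51 56
f 55 56 53
f 56 51 57
f 56 57 53
f 57 51 58
f 57 58 53
f 58 51 59
f 58 59 53
f 59 51 60
f 59 60 53
f 60 51 61
f 60 61 53
f 61 51 62
f 61 62 53
f 62 51 63
f 62 63 53
f 63 51 64
f 63 64 53
f 64 51 65
f 64 65 53
f 65 51 66
f 65 66 53
f 66 51 52
f 66 52 53



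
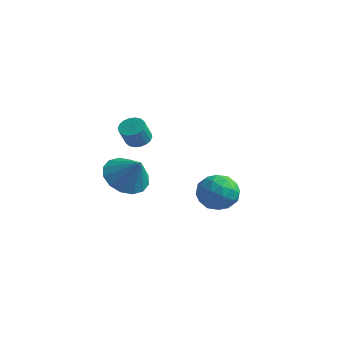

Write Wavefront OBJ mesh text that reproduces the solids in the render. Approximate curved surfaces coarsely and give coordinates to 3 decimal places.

v -0.762 1.089 0.141
v 0.102 1.123 -0.54
v 0.142 0.951 1.279
v 0.005 1.666 -0.398
v -0.298 2.054 -0.111
v -0.724 2.183 0.243
v -1.161 2.019 0.57
v -1.491 1.606 0.781
v -1.625 1.054 0.821
v -1.528 0.511 0.679
v -1.225 0.123 0.392
v -0.799 -0.006 0.038
v -0.362 0.158 -0.289
v -0.032 0.571 -0.5
v -1.594 3.147 1.296
v -1.062 3.409 1.436
v -1.053 2.896 2.364
v -1.586 2.633 2.224
v -1.244 3.585 1.535
v -1.235 3.072 2.463
v -1.495 3.674 1.587
v -1.486 3.161 2.514
v -1.766 3.658 1.581
v -1.757 3.145 2.508
v -2.003 3.541 1.518
v -1.994 3.028 2.446
v -2.159 3.346 1.412
v -2.15 2.833 2.339
v -2.203 3.112 1.283
v -2.195 2.599 2.21
v -2.127 2.884 1.156
v -2.118 2.371 2.084
v -1.945 2.708 1.057
v -1.936 2.195 1.985
v -1.694 2.619 1.006
v -1.685 2.106 1.933
v -1.423 2.635 1.012
v -1.414 2.122 1.939
v -1.186 2.752 1.074
v -1.177 2.239 2.002
v -1.03 2.947 1.181
v -1.021 2.434 2.108
v -0.985 3.181 1.31
v -0.977 2.668 2.237
v 3.241 1.677 0.904
v 4.07 1.577 1.393
v 3.71 0.583 -0.113
v 4.539 0.483 0.376
v 3.706 0.188 0.771
v 3.416 0.864 1.399
v 4.364 1.296 -0.119
v 4.074 1.972 0.509
v 4.764 1.342 0.761
v 4.357 0.658 1.31
v 3.423 1.502 -0.03
v 3.016 0.818 0.519
v 3.614 1.723 1.237
v 4.166 0.437 0.043
v 3.676 0.263 0.274
v 4.163 0.205 0.562
v 3.23 1.304 1.241
v 3.717 1.246 1.528
v 3.504 0.429 1.163
v 4.063 0.914 -0.248
v 4.55 0.856 0.039
v 3.617 1.955 0.718
v 4.104 1.897 1.006
v 4.276 1.731 0.117
v 4.509 1.527 1.153
v 4.785 0.883 0.556
v 4.682 1.361 0.265
v 4.511 1.758 0.634
v 4.27 1.124 1.476
v 4.546 0.481 0.879
v 4.057 0.307 1.111
v 3.886 0.705 1.48
v 4.678 0.986 1.105
v 3.234 1.679 0.401
v 3.51 1.036 -0.196
v 3.894 1.455 -0.2
v 3.723 1.853 0.169
v 2.995 1.277 0.724
v 3.271 0.633 0.127
v 3.269 0.402 0.646
v 3.098 0.799 1.015
v 3.102 1.174 0.175
f 2 1 4
f 2 4 3
f 4 1 5
f 4 5 3
f 5 1 6
f 5 6 3
f 6 1 7
f 6 7 3
f 7 1 8
f 7 8 3
f 8 1 9
f 8 9 3
f 9 1 10
f 9 10 3
f 10 1 11
f 10 11 3
f 11 1 12
f 11 12 3
f 12 1 13
f 12 13 3
f 13 1 14
f 13 14 3
f 14 1 2
f 14 2 3
f 16 15 19
f 16 19 17
f 17 19 20
f 17 20 18
f 19 15 21
f 19 21 20
f 20 21 22
f 20 22 18
f 21 15 23
f 21 23 22
f 22 23 24
f 22 24 18
f 23 15 25
f 23 25 24
f 24 25 26
f 24 26 18
f 25 15 27
f 25 27 26
f 26 27 28
f 26 28 18
f 27 15 29
f 27 29 28
f 28 29 30
f 28 30 18
f 29 15 31
f 29 31 30
f 30 31 32
f 30 32 18
f 31 15 33
f 31 33 32
f 32 33 34
f 32 34 18
f 33 15 35
f 33 35 34
f 34 35 36
f 34 36 18
f 35 15 37
f 35 37 36
f 36 37 38
f 36 38 18
f 37 15 39
f 37 39 38
f 38 39 40
f 38 40 18
f 39 15 41
f 39 41 40
f 40 41 42
f 40 42 18
f 41 15 43
f 41 43 42
f 42 43 44
f 42 44 18
f 43 15 16
f 43 16 44
f 44 16 17
f 44 17 18
f 45 82 61
f 82 56 85
f 61 85 50
f 82 85 61
f 45 61 57
f 61 50 62
f 57 62 46
f 61 62 57
f 45 57 66
f 57 46 67
f 66 67 52
f 57 67 66
f 45 66 78
f 66 52 81
f 78 81 55
f 66 81 78
f 45 78 82
f 78 55 86
f 82 86 56
f 78 86 82
f 46 62 73
f 62 50 76
f 73 76 54
f 62 76 73
f 50 85 63
f 85 56 84
f 63 84 49
f 85 84 63
f 56 86 83
f 86 55 79
f 83 79 47
f 86 79 83
f 55 81 80
f 81 52 68
f 80 68 51
f 81 68 80
f 52 67 72
f 67 46 69
f 72 69 53
f 67 69 72
f 48 74 60
f 74 54 75
f 60 75 49
f 74 75 60
f 48 60 58
f 60 49 59
f 58 59 47
f 60 59 58
f 48 58 65
f 58 47 64
f 65 64 51
f 58 64 65
f 48 65 70
f 65 51 71
f 70 71 53
f 65 71 70
f 48 70 74
f 70 53 77
f 74 77 54
f 70 77 74
f 49 75 63
f 75 54 76
f 63 76 50
f 75 76 63
f 47 59 83
f 59 49 84
f 83 84 56
f 59 84 83
f 51 64 80
f 64 47 79
f 80 79 55
f 64 79 80
f 53 71 72
f 71 51 68
f 72 68 52
f 71 68 72
f 54 77 73
f 77 53 69
f 73 69 46
f 77 69 73



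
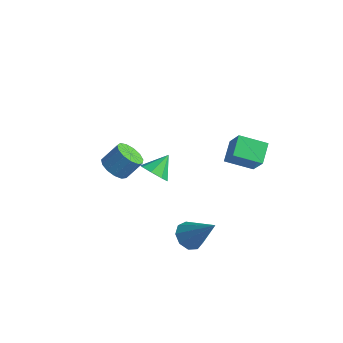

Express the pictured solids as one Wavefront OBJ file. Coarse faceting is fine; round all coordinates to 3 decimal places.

v 1.449 -1.665 -2.921
v 1.94 -1.279 -3.405
v 2.751 -1.435 -1.419
v 1.603 -0.931 -3.167
v 1.194 -0.926 -2.813
v 0.905 -1.267 -2.51
v 0.87 -1.795 -2.399
v 1.107 -2.262 -2.532
v 1.504 -2.45 -2.847
v 1.875 -2.271 -3.196
v 2.047 -1.809 -3.417
v -2.301 0.22 -1.978
v -1.933 0.627 -2.546
v -2.219 1.2 -1.222
v -2.534 0.693 -2.566
v -2.998 0.482 -2.241
v -3.054 0.117 -1.762
v -2.669 -0.187 -1.409
v -2.069 -0.253 -1.389
v -1.604 -0.042 -1.714
v -1.548 0.323 -2.193
v 1.763 1.025 1.317
v 1.347 1.964 1.878
v 0.965 1.386 0.123
v 0.55 2.324 0.685
v 2.87 1.816 0.815
v 2.455 2.754 1.377
v 2.073 2.176 -0.378
v 1.657 3.115 0.183
v -4.186 -0.472 -2.229
v -3.491 -0.404 -2.62
v -3.04 0.26 -1.701
v -3.734 0.192 -1.311
v -3.744 -0.054 -2.749
v -3.293 0.61 -1.83
v -4.137 0.164 -2.713
v -3.686 0.828 -1.794
v -4.546 0.179 -2.523
v -4.095 0.843 -1.604
v -4.84 -0.012 -2.24
v -4.389 0.652 -1.322
v -4.927 -0.349 -1.954
v -4.476 0.315 -1.035
v -4.778 -0.726 -1.755
v -4.327 -0.062 -0.837
v -4.441 -1.021 -1.707
v -3.99 -0.357 -0.788
v -4.023 -1.143 -1.824
v -3.572 -0.479 -0.906
v -3.657 -1.051 -2.071
v -3.206 -0.387 -1.152
v -3.458 -0.776 -2.367
v -3.007 -0.111 -1.448
f 2 1 4
f 2 4 3
f 4 1 5
f 4 5 3
f 5 1 6
f 5 6 3
f 6 1 7
f 6 7 3
f 7 1 8
f 7 8 3
f 8 1 9
f 8 9 3
f 9 1 10
f 9 10 3
f 10 1 11
f 10 11 3
f 11 1 2
f 11 2 3
f 13 12 15
f 13 15 14
f 15 12 16
f 15 16 14
f 16 12 17
f 16 17 14
f 17 12 18
f 17 18 14
f 18 12 19
f 18 19 14
f 19 12 20
f 19 20 14
f 20 12 21
f 20 21 14
f 21 12 13
f 21 13 14
f 23 25 22
f 26 23 22
f 22 25 24
f 24 26 22
f 23 29 25
f 27 23 26
f 27 29 23
f 25 29 24
f 28 26 24
f 24 29 28
f 28 27 26
f 29 27 28
f 31 30 34
f 31 34 32
f 32 34 35
f 32 35 33
f 34 30 36
f 34 36 35
f 35 36 37
f 35 37 33
f 36 30 38
f 36 38 37
f 37 38 39
f 37 39 33
f 38 30 40
f 38 40 39
f 39 40 41
f 39 41 33
f 40 30 42
f 40 42 41
f 41 42 43
f 41 43 33
f 42 30 44
f 42 44 43
f 43 44 45
f 43 45 33
f 44 30 46
f 44 46 45
f 45 46 47
f 45 47 33
f 46 30 48
f 46 48 47
f 47 48 49
f 47 49 33
f 48 30 50
f 48 50 49
f 49 50 51
f 49 51 33
f 50 30 52
f 50 52 51
f 51 52 53
f 51 53 33
f 52 30 31
f 52 31 53
f 53 31 32
f 53 32 33



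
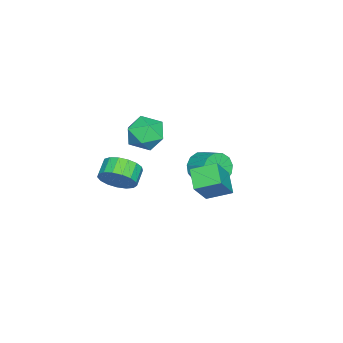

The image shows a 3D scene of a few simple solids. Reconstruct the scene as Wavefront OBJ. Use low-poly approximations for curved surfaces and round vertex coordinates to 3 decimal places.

v 2.158 1.58 0.779
v 3.263 1.347 2.219
v 1.769 2.818 1.278
v 2.874 2.585 2.718
v 3.106 2.135 0.142
v 4.211 1.902 1.582
v 2.717 3.373 0.641
v 3.822 3.14 2.081
v 0.843 -3.489 -1.609
v 1.3 -4.006 -0.804
v 0.354 -4.068 -0.307
v -0.103 -3.551 -1.111
v 1.337 -3.518 -0.671
v 0.392 -3.58 -0.174
v 1.262 -3.023 -0.754
v 0.316 -3.085 -0.257
v 1.09 -2.635 -1.032
v 0.145 -2.697 -0.535
v 0.862 -2.442 -1.442
v -0.084 -2.504 -0.945
v 0.629 -2.49 -1.89
v -0.316 -2.552 -1.393
v 0.445 -2.766 -2.274
v -0.5 -2.828 -1.777
v 0.353 -3.208 -2.506
v -0.593 -3.27 -2.008
v 0.372 -3.714 -2.531
v -0.573 -3.776 -2.034
v 0.5 -4.169 -2.346
v -0.446 -4.231 -1.849
v 0.706 -4.468 -1.991
v -0.24 -4.53 -1.494
v 0.943 -4.543 -1.549
v -0.003 -4.605 -1.052
v 1.157 -4.376 -1.121
v 0.212 -4.438 -0.624
v -3.686 -2.791 0.088
v -2.727 -2.379 -0.501
v -3.313 -4.581 -0.559
v -2.354 -4.169 -1.148
v -2.354 -4.2 0.05
v -2.584 -3.094 0.45
v -3.456 -3.866 -1.51
v -3.686 -2.76 -1.11
v -2.585 -3.043 -1.489
v -1.903 -3.25 -0.525
v -4.137 -3.71 -0.535
v -3.455 -3.917 0.429
v -3.369 -0.49 -2.657
v -2.878 -0.303 -3.461
v -2.28 0.856 -2.827
v -2.771 0.67 -2.023
v -3.347 -0.038 -3.504
v -2.75 1.122 -2.87
v -3.823 0.084 -3.278
v -3.226 1.243 -2.644
v -4.155 0.024 -2.855
v -3.558 1.183 -2.221
v -4.237 -0.199 -2.369
v -3.64 0.96 -1.735
v -4.044 -0.515 -1.975
v -3.446 0.644 -1.341
v -3.636 -0.822 -1.797
v -3.038 0.337 -1.163
v -3.143 -1.024 -1.892
v -2.546 0.135 -1.258
v -2.722 -1.056 -2.23
v -2.125 0.103 -1.596
v -2.506 -0.909 -2.704
v -1.909 0.251 -2.07
v -2.564 -0.628 -3.162
v -1.967 0.532 -2.528
f 2 4 1
f 5 2 1
f 1 4 3
f 3 5 1
f 2 8 4
f 6 2 5
f 6 8 2
f 4 8 3
f 7 5 3
f 3 8 7
f 7 6 5
f 8 6 7
f 10 9 13
f 10 13 11
f 11 13 14
f 11 14 12
f 13 9 15
f 13 15 14
f 14 15 16
f 14 16 12
f 15 9 17
f 15 17 16
f 16 17 18
f 16 18 12
f 17 9 19
f 17 19 18
f 18 19 20
f 18 20 12
f 19 9 21
f 19 21 20
f 20 21 22
f 20 22 12
f 21 9 23
f 21 23 22
f 22 23 24
f 22 24 12
f 23 9 25
f 23 25 24
f 24 25 26
f 24 26 12
f 25 9 27
f 25 27 26
f 26 27 28
f 26 28 12
f 27 9 29
f 27 29 28
f 28 29 30
f 28 30 12
f 29 9 31
f 29 31 30
f 30 31 32
f 30 32 12
f 31 9 33
f 31 33 32
f 32 33 34
f 32 34 12
f 33 9 35
f 33 35 34
f 34 35 36
f 34 36 12
f 35 9 10
f 35 10 36
f 36 10 11
f 36 11 12
f 37 48 42
f 37 42 38
f 37 38 44
f 37 44 47
f 37 47 48
f 38 42 46
f 42 48 41
f 48 47 39
f 47 44 43
f 44 38 45
f 40 46 41
f 40 41 39
f 40 39 43
f 40 43 45
f 40 45 46
f 41 46 42
f 39 41 48
f 43 39 47
f 45 43 44
f 46 45 38
f 50 49 53
f 50 53 51
f 51 53 54
f 51 54 52
f 53 49 55
f 53 55 54
f 54 55 56
f 54 56 52
f 55 49 57
f 55 57 56
f 56 57 58
f 56 58 52
f 57 49 59
f 57 59 58
f 58 59 60
f 58 60 52
f 59 49 61
f 59 61 60
f 60 61 62
f 60 62 52
f 61 49 63
f 61 63 62
f 62 63 64
f 62 64 52
f 63 49 65
f 63 65 64
f 64 65 66
f 64 66 52
f 65 49 67
f 65 67 66
f 66 67 68
f 66 68 52
f 67 49 69
f 67 69 68
f 68 69 70
f 68 70 52
f 69 49 71
f 69 71 70
f 70 71 72
f 70 72 52
f 71 49 50
f 71 50 72
f 72 50 51
f 72 51 52



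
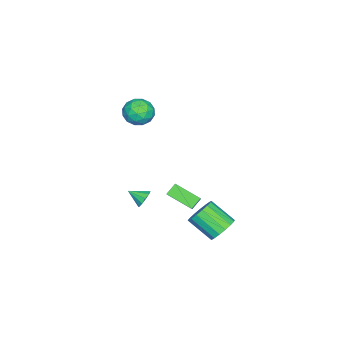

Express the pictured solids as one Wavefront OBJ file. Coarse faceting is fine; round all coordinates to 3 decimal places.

v 3.214 4.651 -1.905
v 4.197 4.538 -1.914
v 4.029 2.995 -0.784
v 3.046 3.109 -0.775
v 4.119 4.819 -1.541
v 3.951 3.277 -0.411
v 3.834 5.063 -1.252
v 3.666 3.52 -0.121
v 3.406 5.212 -1.112
v 3.238 3.669 0.019
v 2.934 5.232 -1.154
v 2.767 3.69 -0.023
v 2.527 5.12 -1.368
v 2.359 3.577 -0.237
v 2.277 4.9 -1.705
v 2.109 3.357 -0.574
v 2.241 4.623 -2.088
v 2.073 3.081 -0.957
v 2.429 4.353 -2.429
v 2.261 2.81 -1.298
v 2.796 4.151 -2.65
v 2.628 2.608 -1.519
v 3.259 4.063 -2.701
v 3.091 2.521 -1.57
v 3.712 4.111 -2.569
v 3.544 2.568 -1.438
v 4.05 4.282 -2.285
v 3.882 2.739 -1.154
v -4.935 -3.62 1.726
v -4.006 -3.298 2.228
v -3.974 -4.562 0.552
v -3.045 -4.24 1.054
v -3.736 -4.934 1.564
v -4.33 -4.351 2.29
v -3.65 -3.509 0.49
v -4.244 -2.926 1.216
v -3.212 -3.229 1.464
v -3.265 -4.11 2.128
v -4.715 -3.75 0.652
v -4.768 -4.631 1.316
v -4.555 -3.376 2.08
v -3.425 -4.484 0.7
v -3.831 -4.892 1
v -3.285 -4.702 1.295
v -4.745 -3.995 2.116
v -4.199 -3.806 2.411
v -4.04 -4.768 2.021
v -3.781 -4.054 0.369
v -3.235 -3.865 0.664
v -4.695 -3.158 1.485
v -4.149 -2.968 1.78
v -3.94 -3.092 0.759
v -3.542 -3.146 1.926
v -2.977 -3.7 1.236
v -3.333 -3.27 0.905
v -3.682 -2.928 1.331
v -3.573 -3.664 2.316
v -3.008 -4.218 1.626
v -3.414 -4.626 1.926
v -3.764 -4.283 2.353
v -3.106 -3.623 1.867
v -4.972 -3.642 1.154
v -4.407 -4.196 0.464
v -4.216 -3.577 0.427
v -4.566 -3.234 0.854
v -5.003 -4.16 1.544
v -4.438 -4.714 0.854
v -4.298 -4.932 1.449
v -4.647 -4.59 1.875
v -4.874 -4.237 0.913
v 1.788 0.505 -1.031
v 1.157 0.8 -0.461
v 1.866 2.154 -1.797
v 1.234 2.448 -1.227
v 2.706 0.852 -0.193
v 2.074 1.146 0.377
v 2.783 2.5 -0.959
v 2.152 2.795 -0.389
v 2.634 -0.605 -1.167
v 2.999 -0.836 -1.693
v 2.766 -1.615 -0.633
v 3.264 -0.657 -1.42
v 3.288 -0.458 -1.05
v 3.062 -0.315 -0.725
v 2.673 -0.284 -0.57
v 2.269 -0.374 -0.642
v 2.005 -0.553 -0.915
v 1.981 -0.752 -1.285
v 2.206 -0.895 -1.609
v 2.595 -0.927 -1.765
f 2 1 5
f 2 5 3
f 3 5 6
f 3 6 4
f 5 1 7
f 5 7 6
f 6 7 8
f 6 8 4
f 7 1 9
f 7 9 8
f 8 9 10
f 8 10 4
f 9 1 11
f 9 11 10
f 10 11 12
f 10 12 4
f 11 1 13
f 11 13 12
f 12 13 14
f 12 14 4
f 13 1 15
f 13 15 14
f 14 15 16
f 14 16 4
f 15 1 17
f 15 17 16
f 16 17 18
f 16 18 4
f 17 1 19
f 17 19 18
f 18 19 20
f 18 20 4
f 19 1 21
f 19 21 20
f 20 21 22
f 20 22 4
f 21 1 23
f 21 23 22
f 22 23 24
f 22 24 4
f 23 1 25
f 23 25 24
f 24 25 26
f 24 26 4
f 25 1 27
f 25 27 26
f 26 27 28
f 26 28 4
f 27 1 2
f 27 2 28
f 28 2 3
f 28 3 4
f 29 66 45
f 66 40 69
f 45 69 34
f 66 69 45
f 29 45 41
f 45 34 46
f 41 46 30
f 45 46 41
f 29 41 50
f 41 30 51
f 50 51 36
f 41 51 50
f 29 50 62
f 50 36 65
f 62 65 39
f 50 65 62
f 29 62 66
f 62 39 70
f 66 70 40
f 62 70 66
f 30 46 57
f 46 34 60
f 57 60 38
f 46 60 57
f 34 69 47
f 69 40 68
f 47 68 33
f 69 68 47
f 40 70 67
f 70 39 63
f 67 63 31
f 70 63 67
f 39 65 64
f 65 36 52
f 64 52 35
f 65 52 64
f 36 51 56
f 51 30 53
f 56 53 37
f 51 53 56
f 32 58 44
f 58 38 59
f 44 59 33
f 58 59 44
f 32 44 42
f 44 33 43
f 42 43 31
f 44 43 42
f 32 42 49
f 42 31 48
f 49 48 35
f 42 48 49
f 32 49 54
f 49 35 55
f 54 55 37
f 49 55 54
f 32 54 58
f 54 37 61
f 58 61 38
f 54 61 58
f 33 59 47
f 59 38 60
f 47 60 34
f 59 60 47
f 31 43 67
f 43 33 68
f 67 68 40
f 43 68 67
f 35 48 64
f 48 31 63
f 64 63 39
f 48 63 64
f 37 55 56
f 55 35 52
f 56 52 36
f 55 52 56
f 38 61 57
f 61 37 53
f 57 53 30
f 61 53 57
f 72 74 71
f 75 72 71
f 71 74 73
f 73 75 71
f 72 78 74
f 76 72 75
f 76 78 72
f 74 78 73
f 77 75 73
f 73 78 77
f 77 76 75
f 78 76 77
f 80 79 82
f 80 82 81
f 82 79 83
f 82 83 81
f 83 79 84
f 83 84 81
f 84 79 85
f 84 85 81
f 85 79 86
f 85 86 81
f 86 79 87
f 86 87 81
f 87 79 88
f 87 88 81
f 88 79 89
f 88 89 81
f 89 79 90
f 89 90 81
f 90 79 80
f 90 80 81



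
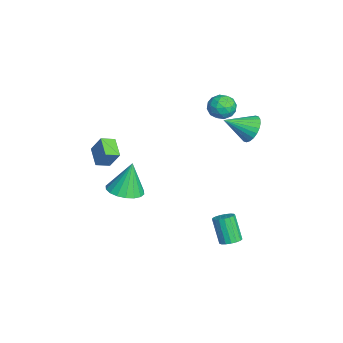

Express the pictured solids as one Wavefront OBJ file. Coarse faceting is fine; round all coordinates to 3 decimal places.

v -3.984 2.73 0.857
v -3.211 3.087 0.847
v -3.469 1.633 1.513
v -2.696 1.99 1.503
v -3.312 2.322 1.989
v -3.63 3 1.583
v -3.05 1.72 0.777
v -3.368 2.398 0.371
v -2.634 2.463 0.797
v -2.796 2.835 1.546
v -3.884 1.885 0.814
v -4.046 2.257 1.563
v -3.643 3.005 0.795
v -3.037 1.715 1.565
v -3.399 1.91 1.851
v -2.945 2.12 1.845
v -3.889 2.953 1.227
v -3.435 3.163 1.221
v -3.494 2.713 1.892
v -3.245 1.557 1.139
v -2.791 1.767 1.133
v -3.735 2.6 0.515
v -3.281 2.81 0.509
v -3.186 2.007 0.468
v -2.849 2.848 0.759
v -2.546 2.203 1.145
v -2.754 2.045 0.718
v -2.941 2.443 0.48
v -2.944 3.067 1.2
v -2.641 2.422 1.585
v -3.003 2.617 1.871
v -3.191 3.015 1.632
v -2.605 2.7 1.17
v -4.039 2.298 0.775
v -3.736 1.653 1.16
v -3.489 1.705 0.728
v -3.677 2.103 0.489
v -4.134 2.517 1.215
v -3.831 1.872 1.601
v -3.739 2.277 1.88
v -3.926 2.675 1.642
v -4.075 2.02 1.19
v -0.079 3.509 1.63
v 0.206 3.102 0.892
v 0.039 2.071 2.47
v 0.506 3.208 1.031
v 0.717 3.36 1.262
v 0.807 3.535 1.549
v 0.761 3.705 1.848
v 0.588 3.846 2.113
v 0.313 3.936 2.306
v -0.021 3.96 2.395
v -0.365 3.916 2.368
v -0.665 3.811 2.229
v -0.876 3.659 1.999
v -0.965 3.484 1.712
v -0.92 3.314 1.413
v -0.747 3.173 1.147
v -0.472 3.083 0.955
v -0.137 3.058 0.865
v -0.336 -3.004 -2.947
v 0.26 -3.814 -2.68
v -0.604 -2.576 -1.053
v 0.565 -3.468 -2.715
v 0.692 -3.03 -2.796
v 0.616 -2.588 -2.907
v 0.35 -2.227 -3.026
v -0.051 -2.021 -3.129
v -0.509 -2.01 -3.196
v -0.932 -2.195 -3.214
v -1.238 -2.541 -3.179
v -1.365 -2.979 -3.098
v -1.288 -3.421 -2.987
v -1.023 -3.781 -2.868
v -0.622 -3.988 -2.764
v -0.164 -3.999 -2.697
v 3.761 2.084 -4.136
v 4.25 1.783 -3.963
v 3.568 1.474 -2.572
v 3.079 1.776 -2.744
v 4.302 2.052 -3.878
v 3.62 1.743 -2.486
v 4.23 2.329 -3.852
v 3.548 2.02 -2.46
v 4.05 2.549 -3.891
v 3.368 2.241 -2.499
v 3.805 2.664 -3.986
v 3.122 2.355 -2.594
v 3.549 2.645 -4.115
v 2.867 2.336 -2.724
v 3.342 2.498 -4.249
v 2.66 2.189 -2.858
v 3.231 2.257 -4.357
v 2.549 1.948 -2.966
v 3.241 1.975 -4.415
v 2.559 1.667 -3.023
v 3.371 1.719 -4.408
v 2.689 1.41 -3.017
v 3.59 1.547 -4.339
v 2.908 1.238 -2.948
v 3.848 1.497 -4.223
v 3.166 1.188 -2.832
v 4.086 1.582 -4.088
v 3.404 1.274 -2.696
v 0.189 -4.518 -0.48
v -0.906 -4.697 0.001
v -0.052 -3.773 -0.754
v -1.148 -3.952 -0.273
v 0.568 -4.008 0.573
v -0.528 -4.187 1.054
v 0.326 -3.263 0.299
v -0.769 -3.442 0.78
f 1 38 17
f 38 12 41
f 17 41 6
f 38 41 17
f 1 17 13
f 17 6 18
f 13 18 2
f 17 18 13
f 1 13 22
f 13 2 23
f 22 23 8
f 13 23 22
f 1 22 34
f 22 8 37
f 34 37 11
f 22 37 34
f 1 34 38
f 34 11 42
f 38 42 12
f 34 42 38
f 2 18 29
f 18 6 32
f 29 32 10
f 18 32 29
f 6 41 19
f 41 12 40
f 19 40 5
f 41 40 19
f 12 42 39
f 42 11 35
f 39 35 3
f 42 35 39
f 11 37 36
f 37 8 24
f 36 24 7
f 37 24 36
f 8 23 28
f 23 2 25
f 28 25 9
f 23 25 28
f 4 30 16
f 30 10 31
f 16 31 5
f 30 31 16
f 4 16 14
f 16 5 15
f 14 15 3
f 16 15 14
f 4 14 21
f 14 3 20
f 21 20 7
f 14 20 21
f 4 21 26
f 21 7 27
f 26 27 9
f 21 27 26
f 4 26 30
f 26 9 33
f 30 33 10
f 26 33 30
f 5 31 19
f 31 10 32
f 19 32 6
f 31 32 19
f 3 15 39
f 15 5 40
f 39 40 12
f 15 40 39
f 7 20 36
f 20 3 35
f 36 35 11
f 20 35 36
f 9 27 28
f 27 7 24
f 28 24 8
f 27 24 28
f 10 33 29
f 33 9 25
f 29 25 2
f 33 25 29
f 44 43 46
f 44 46 45
f 46 43 47
f 46 47 45
f 47 43 48
f 47 48 45
f 48 43 49
f 48 49 45
f 49 43 50
f 49 50 45
f 50 43 51
f 50 51 45
f 51 43 52
f 51 52 45
f 52 43 53
f 52 53 45
f 53 43 54
f 53 54 45
f 54 43 55
f 54 55 45
f 55 43 56
f 55 56 45
f 56 43 57
f 56 57 45
f 57 43 58
f 57 58 45
f 58 43 59
f 58 59 45
f 59 43 60
f 59 60 45
f 60 43 44
f 60 44 45
f 62 61 64
f 62 64 63
f 64 61 65
f 64 65 63
f 65 61 66
f 65 66 63
f 66 61 67
f 66 67 63
f 67 61 68
f 67 68 63
f 68 61 69
f 68 69 63
f 69 61 70
f 69 70 63
f 70 61 71
f 70 71 63
f 71 61 72
f 71 72 63
f 72 61 73
f 72 73 63
f 73 61 74
f 73 74 63
f 74 61 75
f 74 75 63
f 75 61 76
f 75 76 63
f 76 61 62
f 76 62 63
f 78 77 81
f 78 81 79
f 79 81 82
f 79 82 80
f 81 77 83
f 81 83 82
f 82 83 84
f 82 84 80
f 83 77 85
f 83 85 84
f 84 85 86
f 84 86 80
f 85 77 87
f 85 87 86
f 86 87 88
f 86 88 80
f 87 77 89
f 87 89 88
f 88 89 90
f 88 90 80
f 89 77 91
f 89 91 90
f 90 91 92
f 90 92 80
f 91 77 93
f 91 93 92
f 92 93 94
f 92 94 80
f 93 77 95
f 93 95 94
f 94 95 96
f 94 96 80
f 95 77 97
f 95 97 96
f 96 97 98
f 96 98 80
f 97 77 99
f 97 99 98
f 98 99 100
f 98 100 80
f 99 77 101
f 99 101 100
f 100 101 102
f 100 102 80
f 101 77 103
f 101 103 102
f 102 103 104
f 102 104 80
f 103 77 78
f 103 78 104
f 104 78 79
f 104 79 80
f 106 108 105
f 109 106 105
f 105 108 107
f 107 109 105
f 106 112 108
f 110 106 109
f 110 112 106
f 108 112 107
f 111 109 107
f 107 112 111
f 111 110 109
f 112 110 111



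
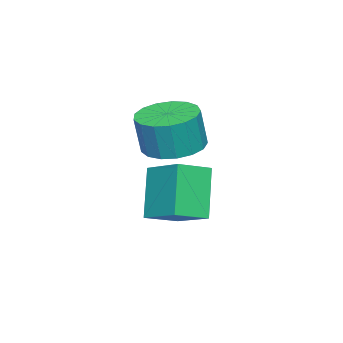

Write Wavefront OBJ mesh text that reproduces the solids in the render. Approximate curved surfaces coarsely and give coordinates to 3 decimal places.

v -3.477 0.334 1.403
v -2.925 1.565 2.01
v -4.373 0.925 1.018
v -3.821 2.157 1.626
v -2.599 0.683 -0.106
v -2.047 1.915 0.502
v -3.495 1.275 -0.49
v -2.943 2.506 0.117
v -2.968 1.434 2.662
v -2.142 1.068 2.488
v -1.926 0.96 3.745
v -2.752 1.326 3.918
v -2.063 1.501 2.511
v -1.847 1.392 3.768
v -2.191 1.918 2.57
v -1.975 1.81 3.826
v -2.497 2.224 2.649
v -2.281 2.116 3.906
v -2.911 2.35 2.731
v -2.695 2.241 3.988
v -3.338 2.265 2.797
v -3.122 2.157 4.054
v -3.681 1.991 2.832
v -3.464 1.882 4.089
v -3.86 1.588 2.828
v -3.643 1.48 4.085
v -3.834 1.151 2.786
v -3.618 1.042 4.043
v -3.611 0.778 2.716
v -3.394 0.67 3.972
v -3.24 0.556 2.633
v -3.024 0.447 3.889
v -2.807 0.535 2.556
v -2.59 0.426 3.813
v -2.411 0.72 2.504
v -2.194 0.611 3.761
f 2 4 1
f 5 2 1
f 1 4 3
f 3 5 1
f 2 8 4
f 6 2 5
f 6 8 2
f 4 8 3
f 7 5 3
f 3 8 7
f 7 6 5
f 8 6 7
f 10 9 13
f 10 13 11
f 11 13 14
f 11 14 12
f 13 9 15
f 13 15 14
f 14 15 16
f 14 16 12
f 15 9 17
f 15 17 16
f 16 17 18
f 16 18 12
f 17 9 19
f 17 19 18
f 18 19 20
f 18 20 12
f 19 9 21
f 19 21 20
f 20 21 22
f 20 22 12
f 21 9 23
f 21 23 22
f 22 23 24
f 22 24 12
f 23 9 25
f 23 25 24
f 24 25 26
f 24 26 12
f 25 9 27
f 25 27 26
f 26 27 28
f 26 28 12
f 27 9 29
f 27 29 28
f 28 29 30
f 28 30 12
f 29 9 31
f 29 31 30
f 30 31 32
f 30 32 12
f 31 9 33
f 31 33 32
f 32 33 34
f 32 34 12
f 33 9 35
f 33 35 34
f 34 35 36
f 34 36 12
f 35 9 10
f 35 10 36
f 36 10 11
f 36 11 12



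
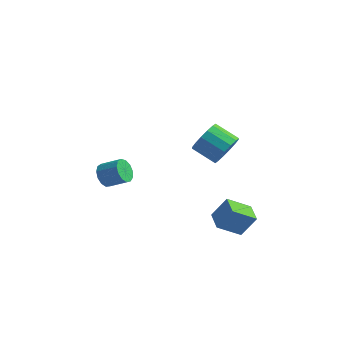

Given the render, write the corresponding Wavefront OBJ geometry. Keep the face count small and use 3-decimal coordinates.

v 2.56 3.573 -3.699
v 1.676 2.648 -2.879
v 3.21 3.988 -2.53
v 2.325 3.063 -1.71
v 3.355 2.697 -3.83
v 2.47 1.772 -3.01
v 4.004 3.112 -2.661
v 3.12 2.187 -1.841
v -3.984 1.66 -1.242
v -3.623 1.202 -1.713
v -2.556 1.441 -1.129
v -2.916 1.9 -0.658
v -3.612 1.586 -1.89
v -2.545 1.825 -1.305
v -3.72 1.993 -1.86
v -2.653 2.233 -1.276
v -3.911 2.295 -1.635
v -2.844 2.535 -1.05
v -4.125 2.396 -1.285
v -3.058 2.635 -0.7
v -4.295 2.262 -0.921
v -3.228 2.502 -0.337
v -4.365 1.938 -0.66
v -3.298 2.178 -0.075
v -4.315 1.526 -0.583
v -3.248 1.765 0.002
v -4.159 1.156 -0.716
v -3.092 1.395 -0.131
v -3.948 0.946 -1.016
v -2.88 1.186 -0.431
v -3.748 0.963 -1.387
v -2.681 1.203 -0.803
v 3.039 1.68 2.831
v 3.396 2.203 3.539
v 2.138 2.144 4.217
v 1.781 1.62 3.509
v 3.209 2.529 3.222
v 1.952 2.47 3.899
v 2.977 2.627 2.799
v 1.72 2.568 3.477
v 2.762 2.471 2.386
v 1.504 2.412 3.063
v 2.62 2.104 2.091
v 1.363 2.045 2.769
v 2.591 1.622 1.995
v 1.333 1.563 2.673
v 2.682 1.156 2.123
v 1.424 1.097 2.801
v 2.868 0.83 2.441
v 1.611 0.771 3.118
v 3.1 0.732 2.863
v 1.843 0.673 3.541
v 3.316 0.888 3.277
v 2.058 0.829 3.954
v 3.457 1.255 3.571
v 2.2 1.196 4.249
v 3.487 1.737 3.667
v 2.229 1.678 4.345
f 2 4 1
f 5 2 1
f 1 4 3
f 3 5 1
f 2 8 4
f 6 2 5
f 6 8 2
f 4 8 3
f 7 5 3
f 3 8 7
f 7 6 5
f 8 6 7
f 10 9 13
f 10 13 11
f 11 13 14
f 11 14 12
f 13 9 15
f 13 15 14
f 14 15 16
f 14 16 12
f 15 9 17
f 15 17 16
f 16 17 18
f 16 18 12
f 17 9 19
f 17 19 18
f 18 19 20
f 18 20 12
f 19 9 21
f 19 21 20
f 20 21 22
f 20 22 12
f 21 9 23
f 21 23 22
f 22 23 24
f 22 24 12
f 23 9 25
f 23 25 24
f 24 25 26
f 24 26 12
f 25 9 27
f 25 27 26
f 26 27 28
f 26 28 12
f 27 9 29
f 27 29 28
f 28 29 30
f 28 30 12
f 29 9 31
f 29 31 30
f 30 31 32
f 30 32 12
f 31 9 10
f 31 10 32
f 32 10 11
f 32 11 12
f 34 33 37
f 34 37 35
f 35 37 38
f 35 38 36
f 37 33 39
f 37 39 38
f 38 39 40
f 38 40 36
f 39 33 41
f 39 41 40
f 40 41 42
f 40 42 36
f 41 33 43
f 41 43 42
f 42 43 44
f 42 44 36
f 43 33 45
f 43 45 44
f 44 45 46
f 44 46 36
f 45 33 47
f 45 47 46
f 46 47 48
f 46 48 36
f 47 33 49
f 47 49 48
f 48 49 50
f 48 50 36
f 49 33 51
f 49 51 50
f 50 51 52
f 50 52 36
f 51 33 53
f 51 53 52
f 52 53 54
f 52 54 36
f 53 33 55
f 53 55 54
f 54 55 56
f 54 56 36
f 55 33 57
f 55 57 56
f 56 57 58
f 56 58 36
f 57 33 34
f 57 34 58
f 58 34 35
f 58 35 36



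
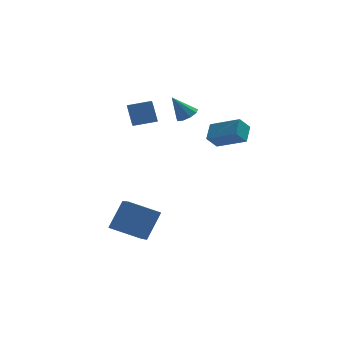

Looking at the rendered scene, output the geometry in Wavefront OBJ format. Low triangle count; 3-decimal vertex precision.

v -1.799 -5.321 -4.72
v -3.51 -5.011 -3.907
v -1.916 -3.758 -5.563
v -3.627 -3.448 -4.75
v -0.933 -4.452 -3.23
v -2.644 -4.142 -2.417
v -1.05 -2.889 -4.073
v -2.761 -2.579 -3.26
v 1.563 3.116 0.222
v 2.019 2.679 0.567
v 0.717 3.304 1.578
v 2.175 3.145 0.599
v 2.045 3.597 0.455
v 1.689 3.825 0.202
v 1.274 3.72 -0.042
v 0.995 3.333 -0.163
v 0.981 2.844 -0.104
v 1.24 2.483 0.108
v 1.65 2.417 0.373
v -1.549 2.884 -0.319
v -1.691 2.083 0.262
v -1.731 3.685 0.741
v -1.873 2.883 1.322
v -0.147 2.837 -0.042
v -0.289 2.035 0.539
v -0.329 3.637 1.018
v -0.471 2.836 1.599
v 1.979 -1.168 0.447
v 3.422 -2.226 1.269
v 2.334 -0.209 1.056
v 3.778 -1.268 1.879
v 2.602 -0.912 -0.319
v 4.046 -1.971 0.504
v 2.958 0.046 0.291
v 4.401 -1.012 1.113
f 2 4 1
f 5 2 1
f 1 4 3
f 3 5 1
f 2 8 4
f 6 2 5
f 6 8 2
f 4 8 3
f 7 5 3
f 3 8 7
f 7 6 5
f 8 6 7
f 10 9 12
f 10 12 11
f 12 9 13
f 12 13 11
f 13 9 14
f 13 14 11
f 14 9 15
f 14 15 11
f 15 9 16
f 15 16 11
f 16 9 17
f 16 17 11
f 17 9 18
f 17 18 11
f 18 9 19
f 18 19 11
f 19 9 10
f 19 10 11
f 21 23 20
f 24 21 20
f 20 23 22
f 22 24 20
f 21 27 23
f 25 21 24
f 25 27 21
f 23 27 22
f 26 24 22
f 22 27 26
f 26 25 24
f 27 25 26
f 29 31 28
f 32 29 28
f 28 31 30
f 30 32 28
f 29 35 31
f 33 29 32
f 33 35 29
f 31 35 30
f 34 32 30
f 30 35 34
f 34 33 32
f 35 33 34



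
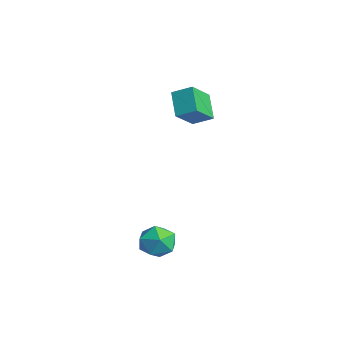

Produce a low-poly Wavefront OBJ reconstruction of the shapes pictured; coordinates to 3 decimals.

v 1.59 -3.354 -2.399
v 2.643 -3.163 -2.233
v 1.997 -4.757 -3.367
v 3.05 -4.566 -3.201
v 2.423 -4.895 -2.381
v 2.172 -4.028 -1.783
v 2.468 -3.892 -3.817
v 2.217 -3.025 -3.219
v 3.186 -3.496 -3.109
v 3.158 -4.116 -2.222
v 1.482 -3.804 -3.378
v 1.454 -4.424 -2.491
v -3.93 0.191 1.77
v -5.174 0.414 2.908
v -3.275 1.095 2.309
v -4.519 1.318 3.447
v -3.141 -1.038 2.873
v -4.385 -0.815 4.011
v -2.486 -0.134 3.412
v -3.73 0.089 4.55
f 1 12 6
f 1 6 2
f 1 2 8
f 1 8 11
f 1 11 12
f 2 6 10
f 6 12 5
f 12 11 3
f 11 8 7
f 8 2 9
f 4 10 5
f 4 5 3
f 4 3 7
f 4 7 9
f 4 9 10
f 5 10 6
f 3 5 12
f 7 3 11
f 9 7 8
f 10 9 2
f 14 16 13
f 17 14 13
f 13 16 15
f 15 17 13
f 14 20 16
f 18 14 17
f 18 20 14
f 16 20 15
f 19 17 15
f 15 20 19
f 19 18 17
f 20 18 19



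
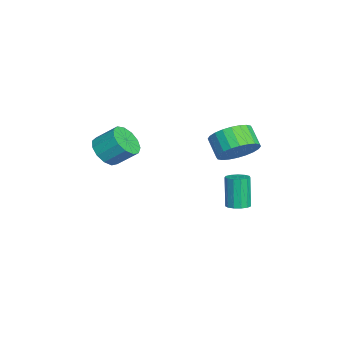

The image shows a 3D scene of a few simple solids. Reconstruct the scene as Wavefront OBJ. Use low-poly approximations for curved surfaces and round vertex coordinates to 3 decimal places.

v -1.069 1.669 3.062
v -0.528 0.742 3.175
v -1.37 0.343 3.931
v -1.911 1.271 3.818
v -0.36 0.973 3.485
v -1.202 0.574 4.241
v -0.3 1.31 3.73
v -1.142 0.912 4.486
v -0.357 1.703 3.873
v -1.199 1.304 4.629
v -0.522 2.09 3.893
v -1.364 1.691 4.649
v -0.771 2.413 3.787
v -1.613 2.014 4.543
v -1.065 2.623 3.57
v -1.907 2.224 4.326
v -1.359 2.687 3.276
v -2.202 2.289 4.031
v -1.61 2.597 2.949
v -2.452 2.198 3.705
v -1.778 2.366 2.639
v -2.62 1.967 3.395
v -1.838 2.028 2.394
v -2.68 1.63 3.15
v -1.781 1.636 2.251
v -2.623 1.237 3.007
v -1.616 1.249 2.231
v -2.458 0.85 2.987
v -1.367 0.926 2.337
v -2.209 0.527 3.093
v -1.073 0.716 2.554
v -1.915 0.317 3.31
v -0.778 0.651 2.849
v -1.621 0.253 3.604
v -2.161 1.712 -1.265
v -1.611 1.504 -1.1
v -2.13 1.461 0.571
v -2.679 1.668 0.405
v -1.594 1.847 -1.086
v -2.112 1.804 0.585
v -1.756 2.147 -1.129
v -2.274 2.104 0.542
v -2.047 2.309 -1.215
v -2.565 2.266 0.456
v -2.374 2.281 -1.317
v -2.892 2.238 0.354
v -2.633 2.072 -1.403
v -3.152 2.029 0.268
v -2.743 1.749 -1.445
v -3.261 1.706 0.226
v -2.667 1.414 -1.43
v -3.186 1.371 0.241
v -2.431 1.173 -1.363
v -2.949 1.13 0.308
v -2.109 1.104 -1.265
v -2.627 1.061 0.406
v -1.804 1.227 -1.167
v -2.322 1.184 0.504
v -2.101 -4.494 2.433
v -1.605 -5.064 2.976
v -1.403 -4.055 3.85
v -1.899 -3.486 3.307
v -1.265 -4.844 2.643
v -1.063 -3.835 3.517
v -1.191 -4.512 2.244
v -0.989 -3.504 3.118
v -1.405 -4.176 1.904
v -1.203 -3.167 2.779
v -1.841 -3.94 1.733
v -1.639 -2.931 2.607
v -2.359 -3.88 1.784
v -2.157 -2.872 2.658
v -2.795 -4.016 2.041
v -2.593 -3.007 2.915
v -3.011 -4.303 2.422
v -2.809 -3.294 3.296
v -2.938 -4.651 2.807
v -2.736 -3.642 3.681
v -2.599 -4.949 3.073
v -2.397 -3.941 3.947
v -2.102 -5.103 3.136
v -1.9 -4.094 4.01
f 2 1 5
f 2 5 3
f 3 5 6
f 3 6 4
f 5 1 7
f 5 7 6
f 6 7 8
f 6 8 4
f 7 1 9
f 7 9 8
f 8 9 10
f 8 10 4
f 9 1 11
f 9 11 10
f 10 11 12
f 10 12 4
f 11 1 13
f 11 13 12
f 12 13 14
f 12 14 4
f 13 1 15
f 13 15 14
f 14 15 16
f 14 16 4
f 15 1 17
f 15 17 16
f 16 17 18
f 16 18 4
f 17 1 19
f 17 19 18
f 18 19 20
f 18 20 4
f 19 1 21
f 19 21 20
f 20 21 22
f 20 22 4
f 21 1 23
f 21 23 22
f 22 23 24
f 22 24 4
f 23 1 25
f 23 25 24
f 24 25 26
f 24 26 4
f 25 1 27
f 25 27 26
f 26 27 28
f 26 28 4
f 27 1 29
f 27 29 28
f 28 29 30
f 28 30 4
f 29 1 31
f 29 31 30
f 30 31 32
f 30 32 4
f 31 1 33
f 31 33 32
f 32 33 34
f 32 34 4
f 33 1 2
f 33 2 34
f 34 2 3
f 34 3 4
f 36 35 39
f 36 39 37
f 37 39 40
f 37 40 38
f 39 35 41
f 39 41 40
f 40 41 42
f 40 42 38
f 41 35 43
f 41 43 42
f 42 43 44
f 42 44 38
f 43 35 45
f 43 45 44
f 44 45 46
f 44 46 38
f 45 35 47
f 45 47 46
f 46 47 48
f 46 48 38
f 47 35 49
f 47 49 48
f 48 49 50
f 48 50 38
f 49 35 51
f 49 51 50
f 50 51 52
f 50 52 38
f 51 35 53
f 51 53 52
f 52 53 54
f 52 54 38
f 53 35 55
f 53 55 54
f 54 55 56
f 54 56 38
f 55 35 57
f 55 57 56
f 56 57 58
f 56 58 38
f 57 35 36
f 57 36 58
f 58 36 37
f 58 37 38
f 60 59 63
f 60 63 61
f 61 63 64
f 61 64 62
f 63 59 65
f 63 65 64
f 64 65 66
f 64 66 62
f 65 59 67
f 65 67 66
f 66 67 68
f 66 68 62
f 67 59 69
f 67 69 68
f 68 69 70
f 68 70 62
f 69 59 71
f 69 71 70
f 70 71 72
f 70 72 62
f 71 59 73
f 71 73 72
f 72 73 74
f 72 74 62
f 73 59 75
f 73 75 74
f 74 75 76
f 74 76 62
f 75 59 77
f 75 77 76
f 76 77 78
f 76 78 62
f 77 59 79
f 77 79 78
f 78 79 80
f 78 80 62
f 79 59 81
f 79 81 80
f 80 81 82
f 80 82 62
f 81 59 60
f 81 60 82
f 82 60 61
f 82 61 62

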